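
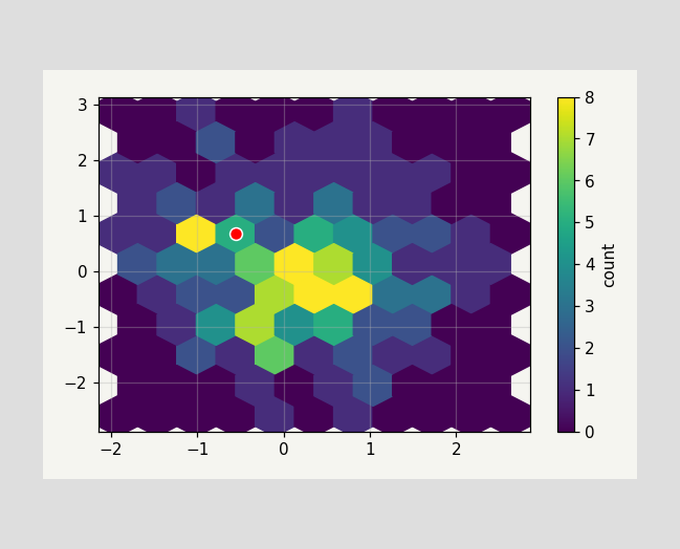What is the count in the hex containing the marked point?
The marked hex reads 5 on the colorbar.

5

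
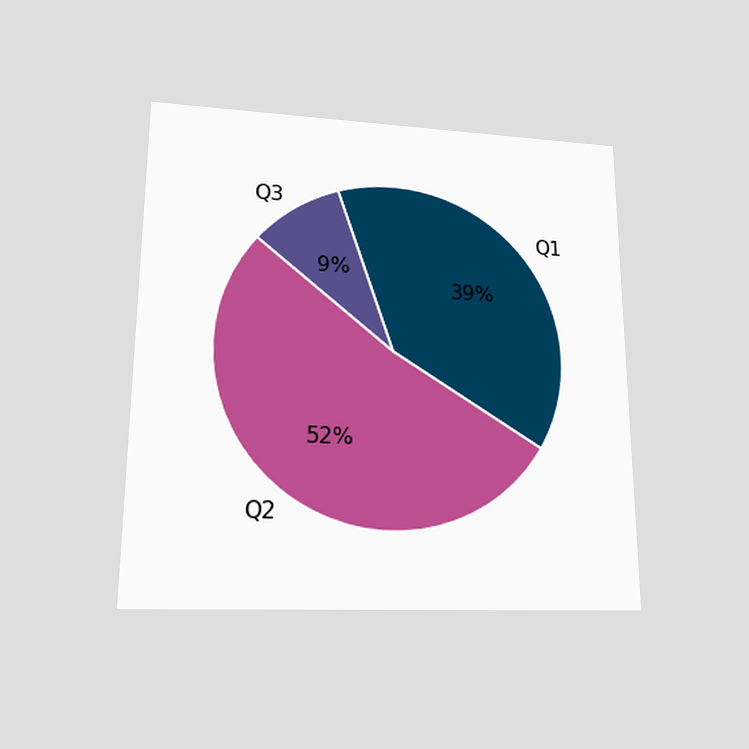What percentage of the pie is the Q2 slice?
52%

The chart is viewed slightly from below. The Q2 slice takes up 52% of the pie.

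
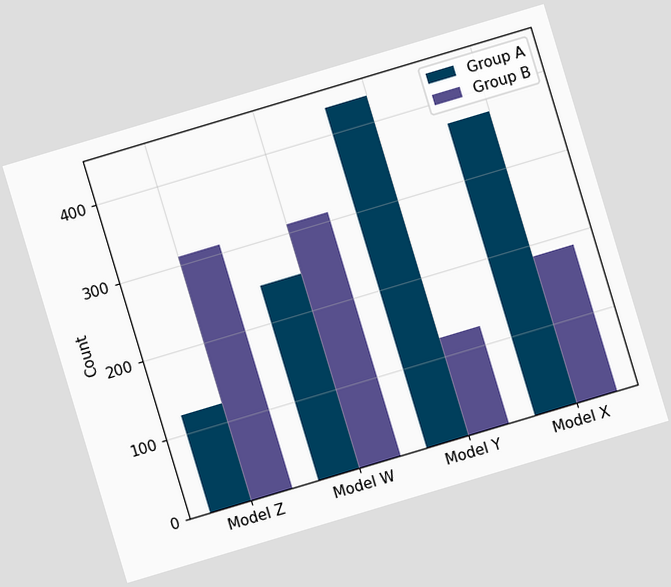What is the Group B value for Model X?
186

The chart is tilted about 17° counter-clockwise. The Group B bar at Model X reaches 186 on the y-axis.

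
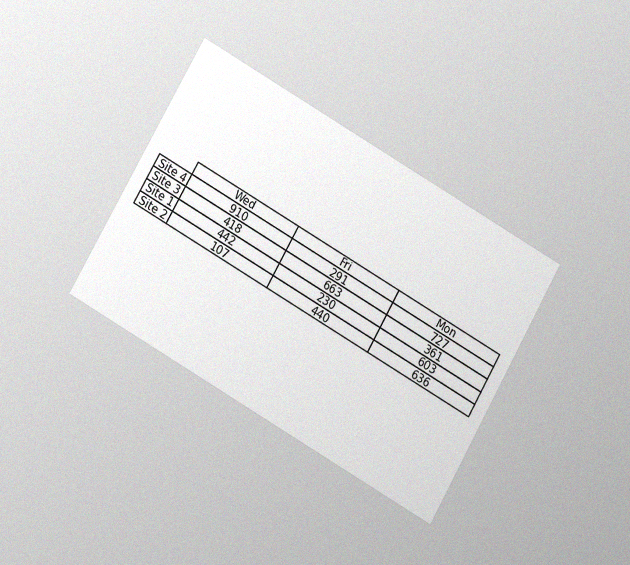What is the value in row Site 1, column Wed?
442

The chart is tilted about 30° clockwise and viewed at a slight angle, with some photo noise. The (Site 1, Wed) cell reads 442.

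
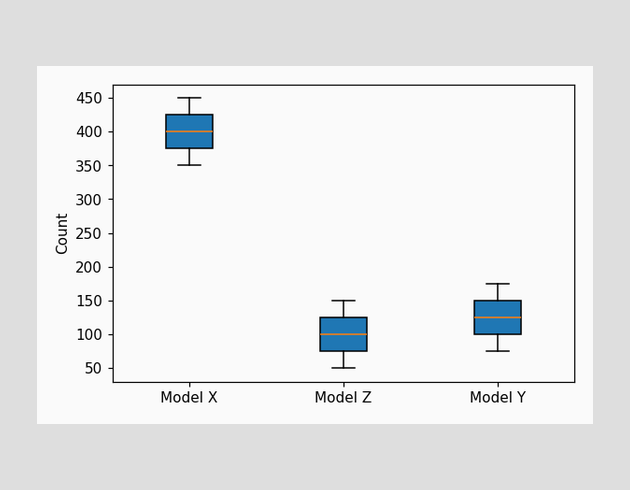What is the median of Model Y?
The median line in the Model Y box sits at 125.

125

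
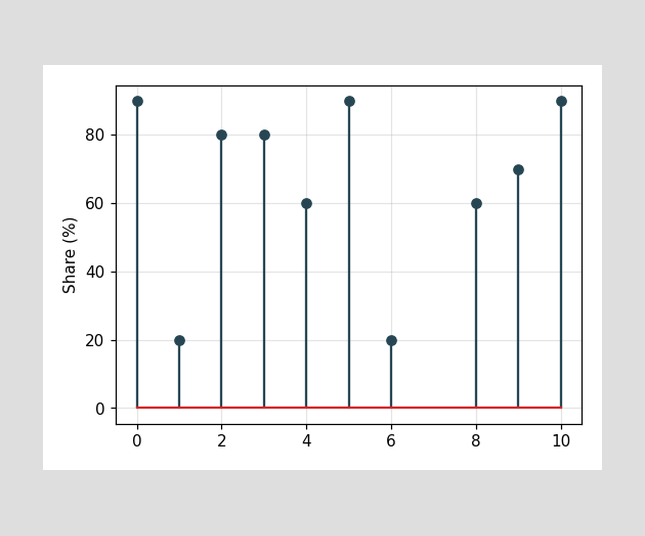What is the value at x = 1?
20%

The stem at x=1 reaches 20%.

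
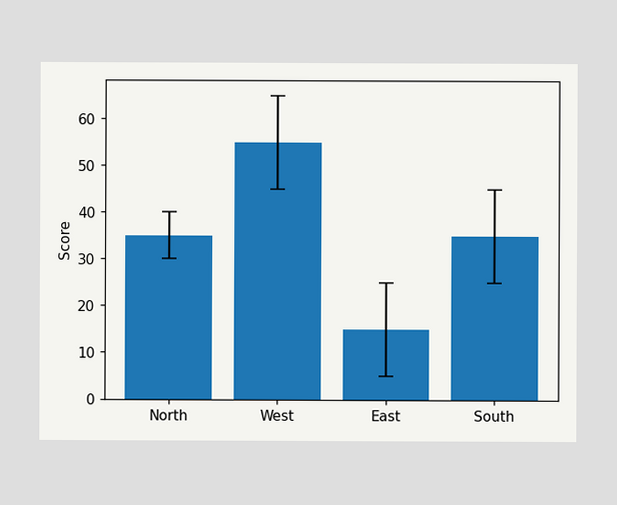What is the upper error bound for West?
The West bar's upper whisker reaches 65.

65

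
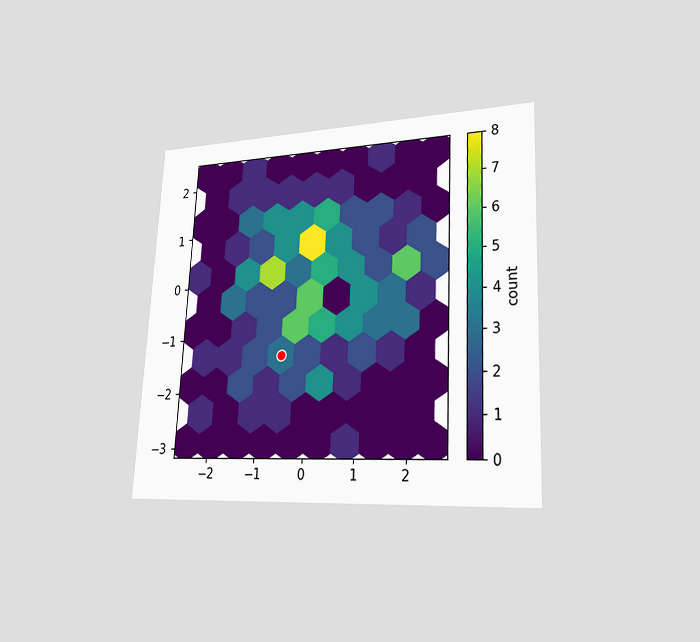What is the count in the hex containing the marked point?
The chart is tilted about 3° clockwise and viewed slightly from the right. The marked hex reads 3 on the colorbar.

3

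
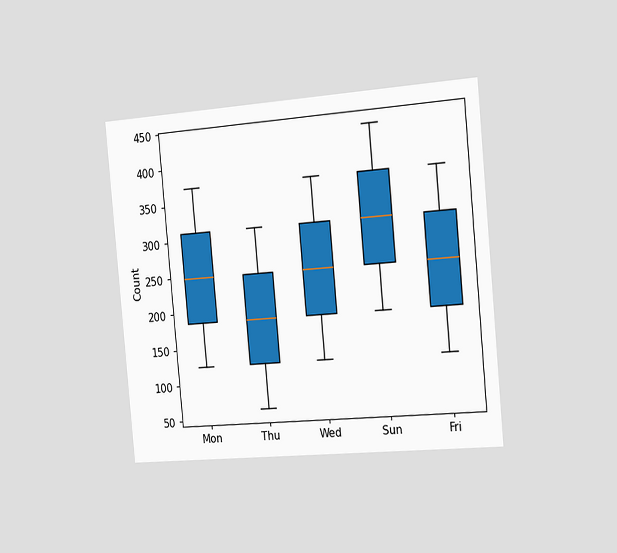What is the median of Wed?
248

The chart is tilted about 5° counter-clockwise and viewed slightly from the right. The median line in the Wed box sits at 248.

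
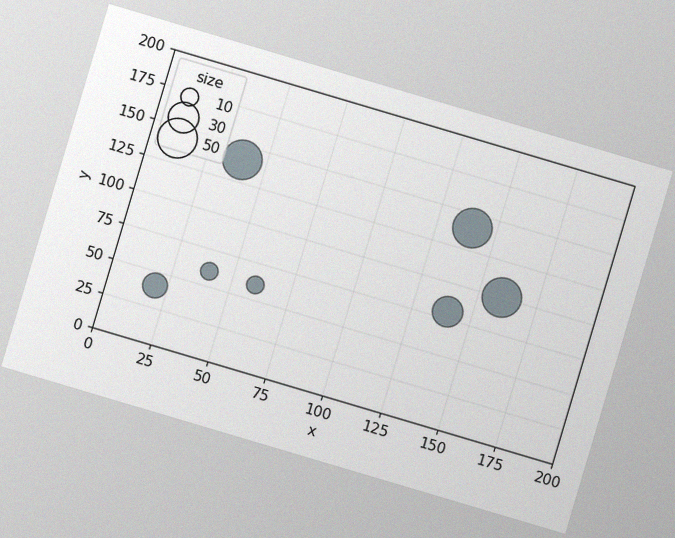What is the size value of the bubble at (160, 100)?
The chart is tilted about 17° clockwise, with some photo noise. Matching the bubble at (160, 100) against the size legend gives 50.

50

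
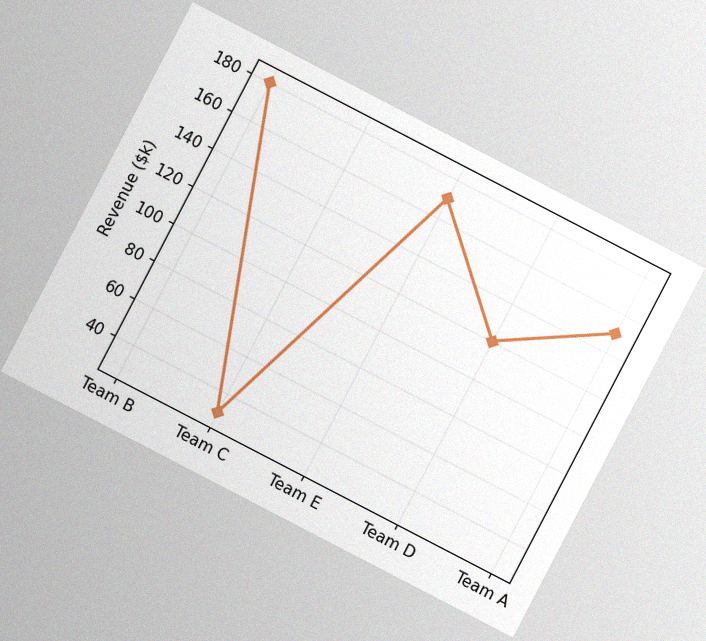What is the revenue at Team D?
$120k

The chart is tilted about 27° clockwise, with some photo noise. At Team D, the line is at $120k.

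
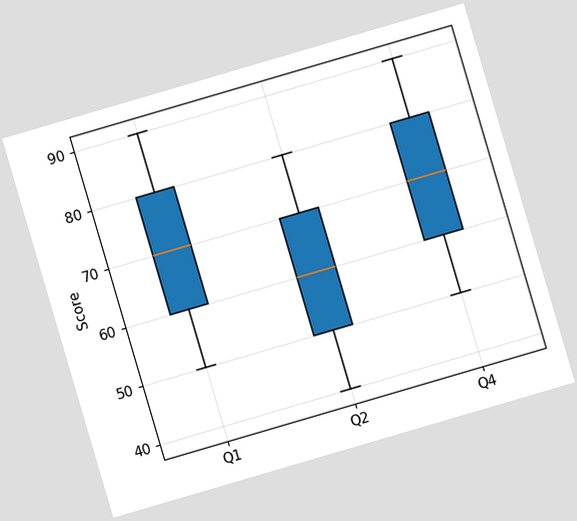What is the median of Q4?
70

The chart is tilted about 16° counter-clockwise. The median line in the Q4 box sits at 70.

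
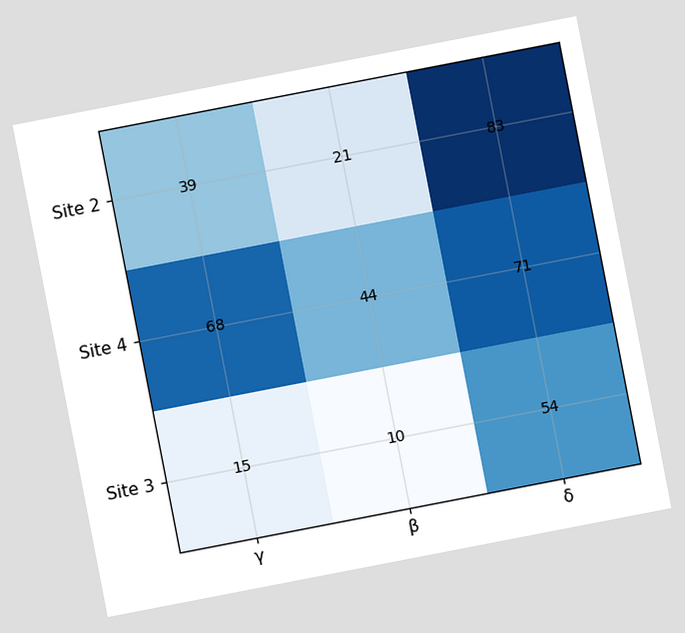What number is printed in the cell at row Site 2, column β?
21

The chart is tilted about 11° counter-clockwise. The (Site 2, β) cell reads 21.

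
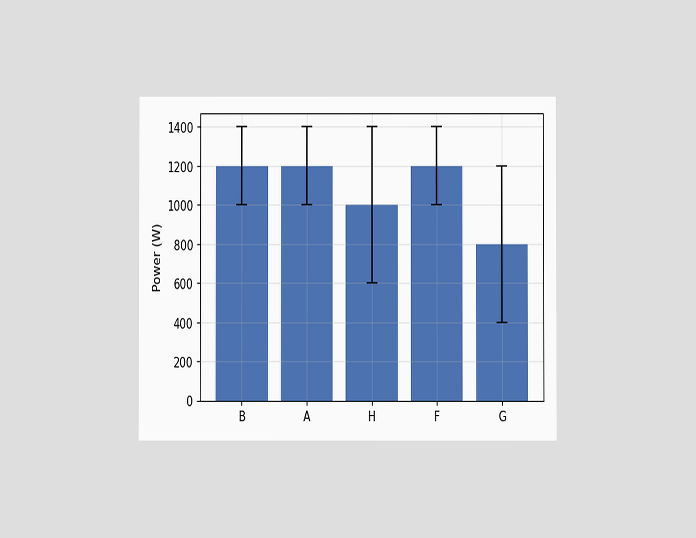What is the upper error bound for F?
1400W

The chart is viewed at a slight angle. The F bar's upper whisker reaches 1400W.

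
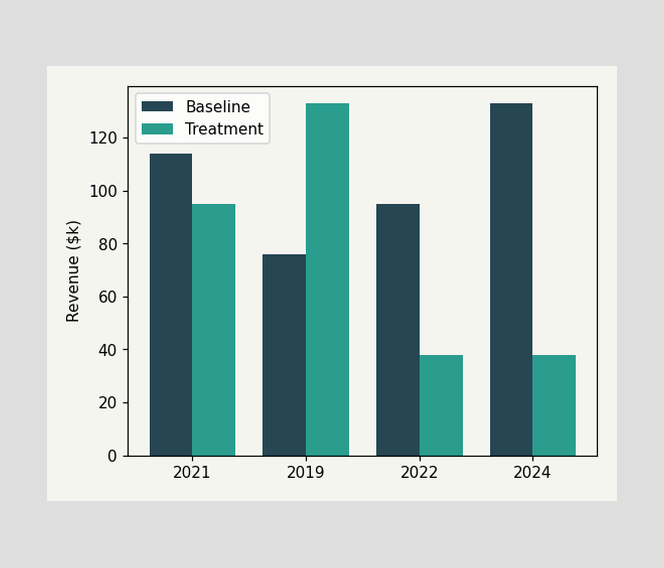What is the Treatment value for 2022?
$38k

The Treatment bar at 2022 reaches $38k on the y-axis.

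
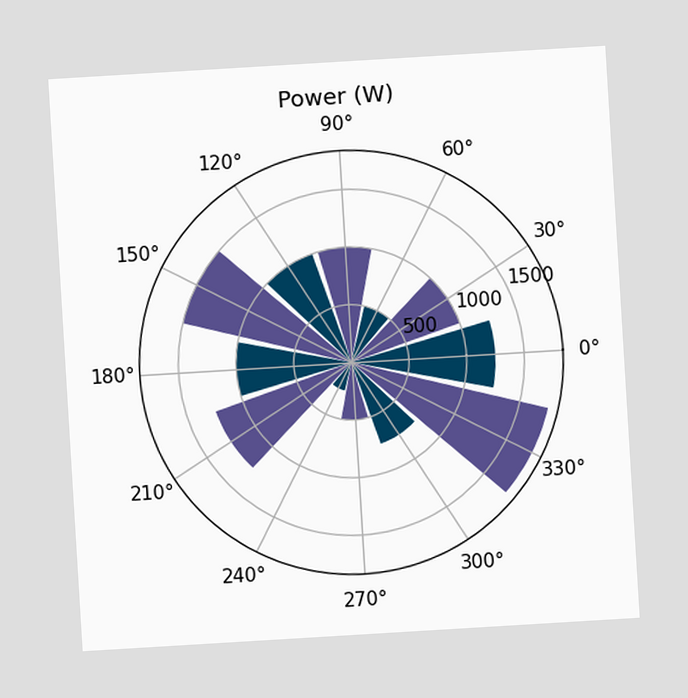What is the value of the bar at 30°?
The chart is tilted about 3° counter-clockwise. The bar at 30° reaches 1000W on the radial axis.

1000W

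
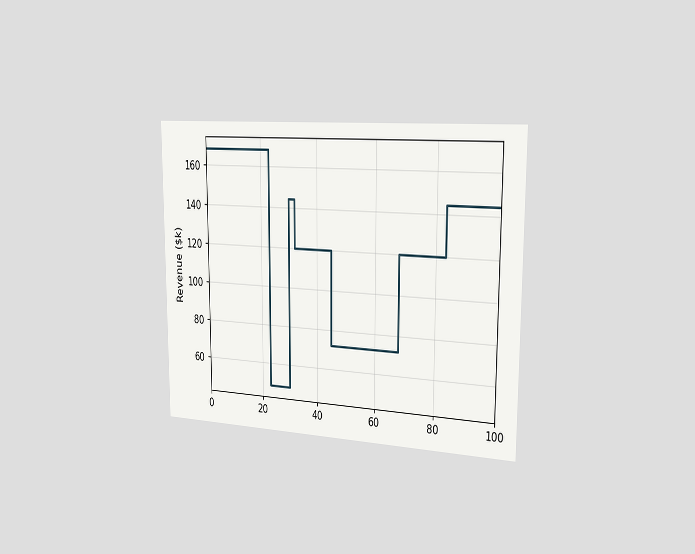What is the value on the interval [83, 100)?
$144k

The chart is viewed slightly from the right. On [83, 100) the step sits at $144k.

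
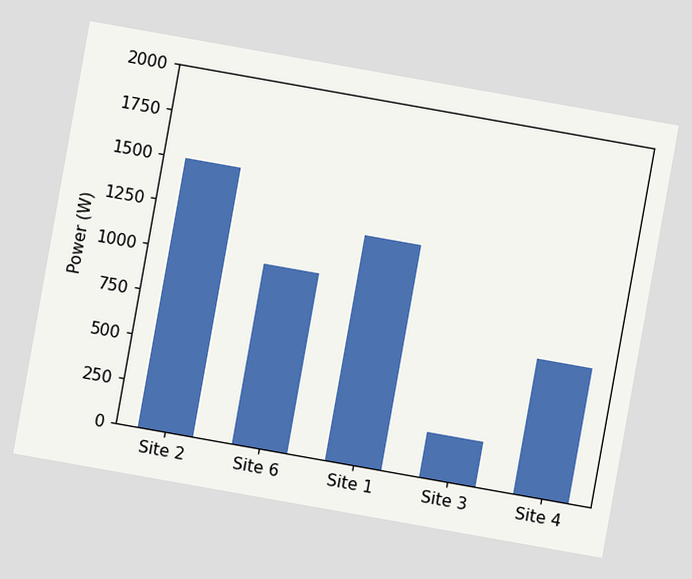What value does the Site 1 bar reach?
The chart is tilted about 10° clockwise. Reading along the chart's y-axis, the Site 1 bar reaches 1250W.

1250W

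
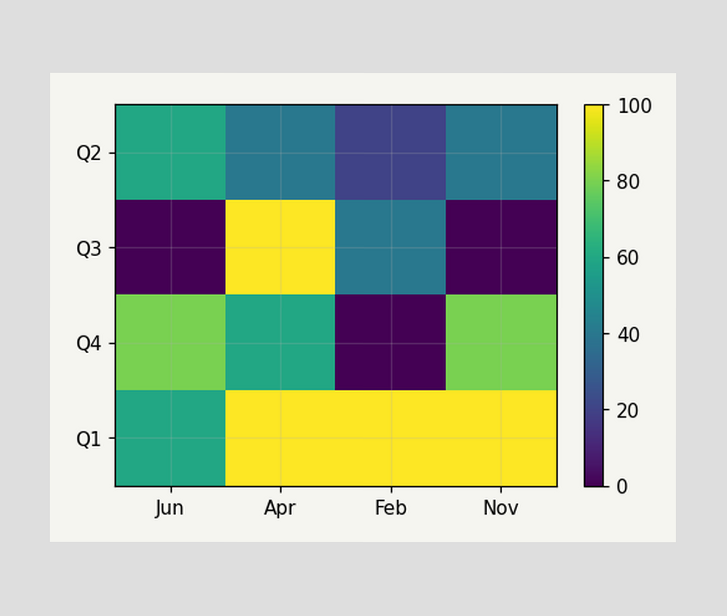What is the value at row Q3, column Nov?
0

Matching cell (Q3, Nov) against the colorbar gives 0.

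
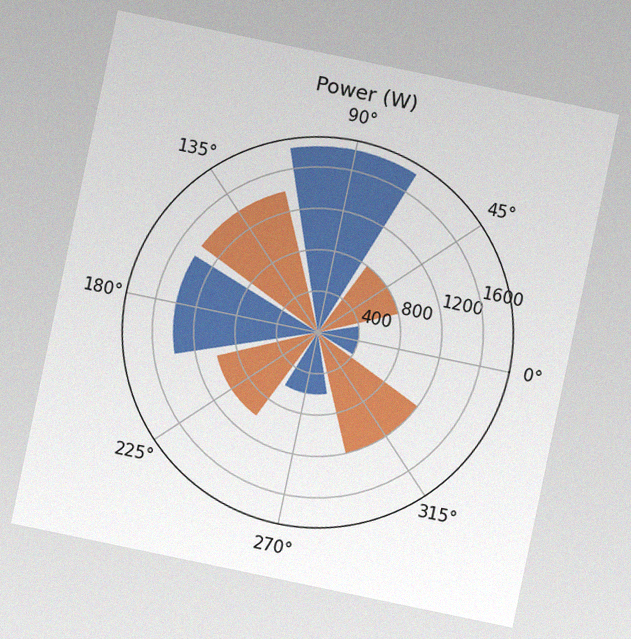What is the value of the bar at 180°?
1400W

The chart is tilted about 12° clockwise, with some photo noise. The bar at 180° reaches 1400W on the radial axis.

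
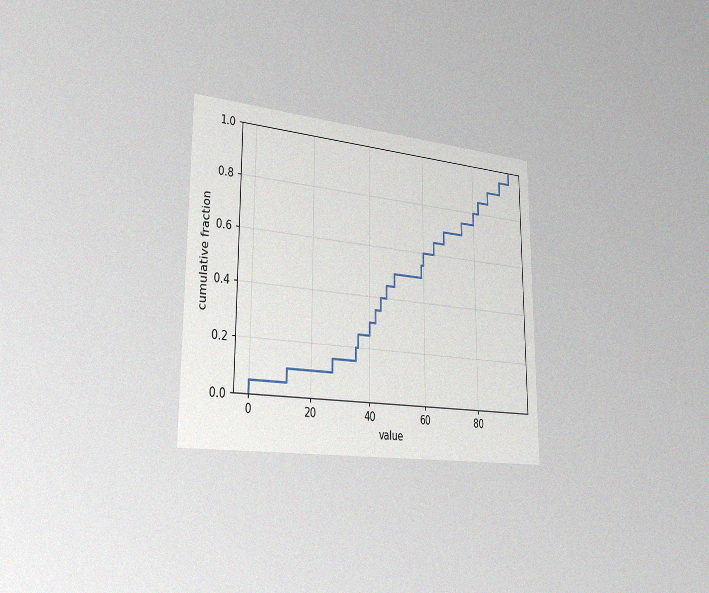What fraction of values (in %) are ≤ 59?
55%

The chart is viewed slightly from the left, with some photo noise. At x=59 the ECDF step is at 55%.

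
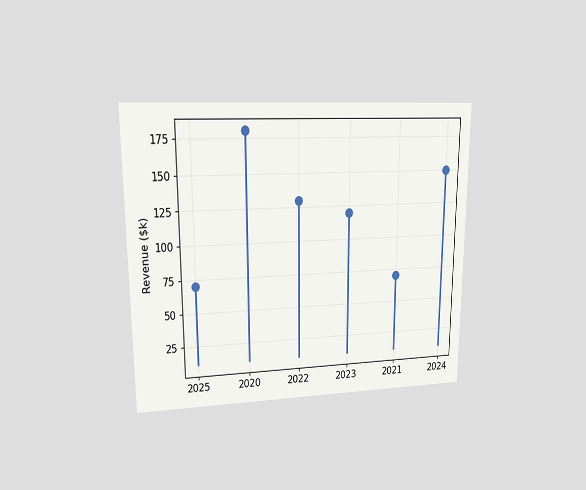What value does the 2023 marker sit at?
$120k

The chart is viewed at a slight angle. The 2023 marker sits at $120k.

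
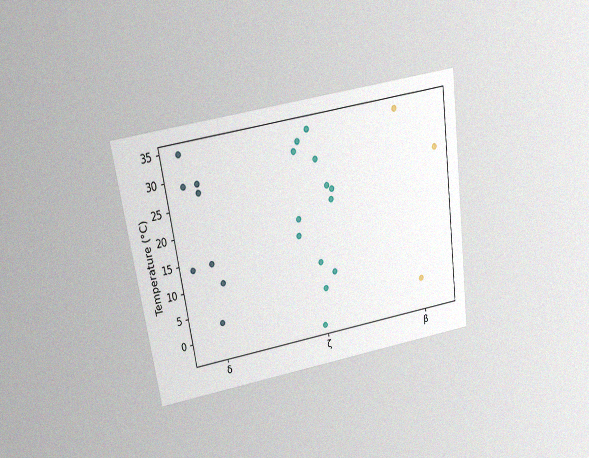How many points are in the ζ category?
The chart is tilted about 9° counter-clockwise and viewed slightly from above, with some photo noise. Counting the markers in the ζ column gives 13.

13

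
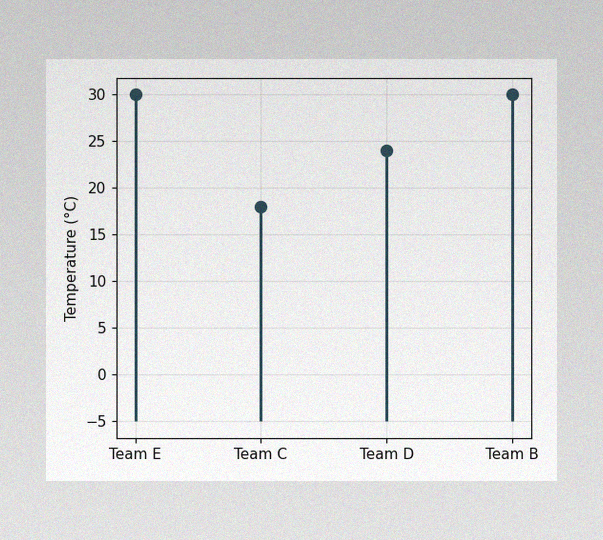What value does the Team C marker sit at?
The image has some photo noise and uneven lighting. The Team C marker sits at 18°C.

18°C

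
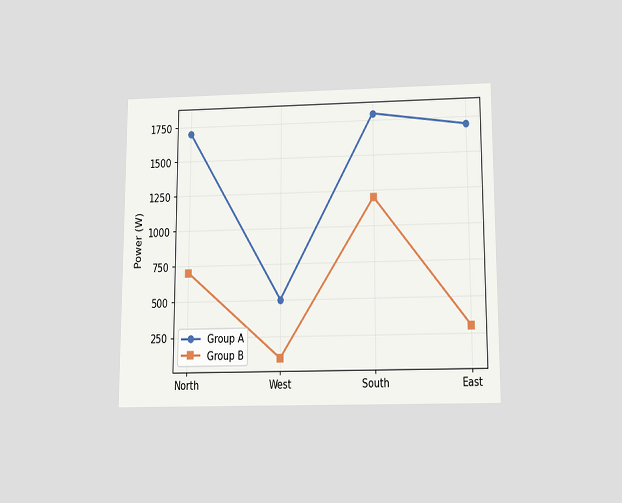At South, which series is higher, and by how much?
Group A, by 600W

The chart is viewed slightly from below. At South, Group A sits above the other line by 600W.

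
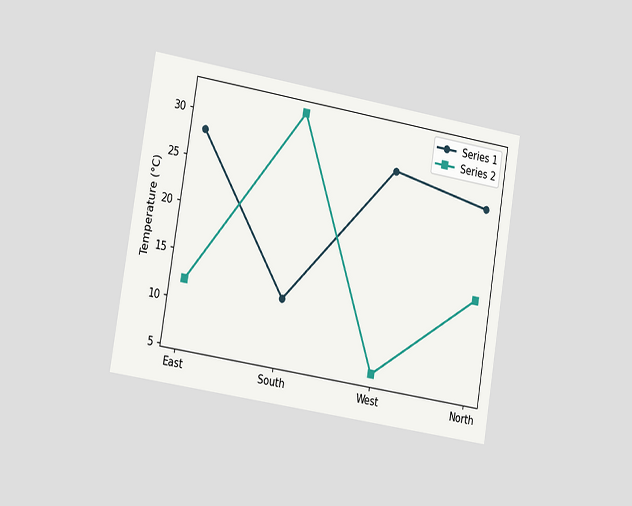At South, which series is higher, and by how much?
The chart is tilted about 9° clockwise and viewed slightly from the left. At South, Series 2 sits above the other line by 20°C.

Series 2, by 20°C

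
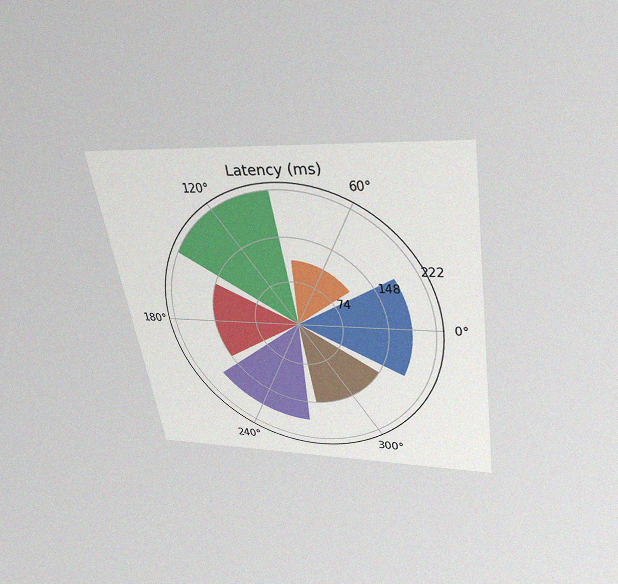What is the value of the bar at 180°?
The chart is tilted about 10° counter-clockwise and viewed slightly from above, with some photo noise. The bar at 180° reaches 148ms on the radial axis.

148ms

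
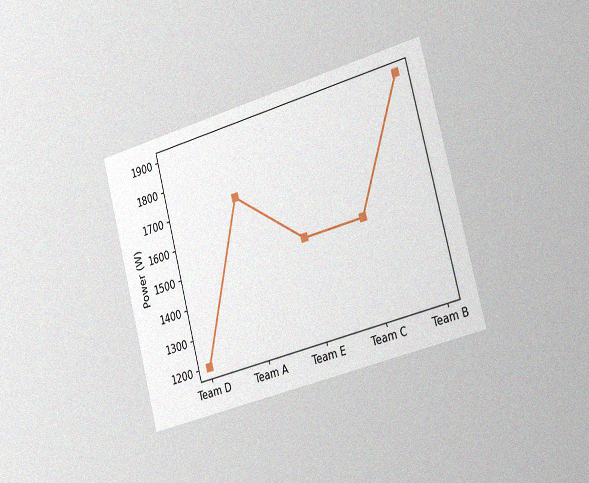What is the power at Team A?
The chart is tilted about 15° counter-clockwise and viewed slightly from the right, with some photo noise. At Team A, the line is at 1700W.

1700W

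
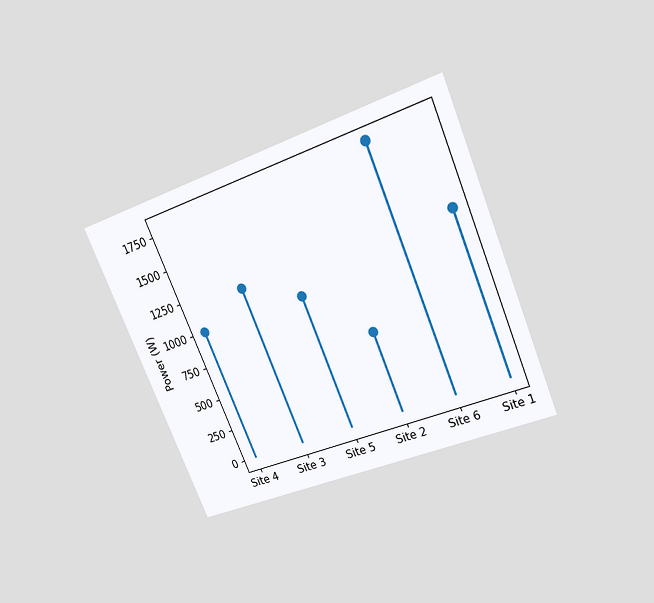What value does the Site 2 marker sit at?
The chart is tilted about 23° counter-clockwise and viewed slightly from above. The Site 2 marker sits at 600W.

600W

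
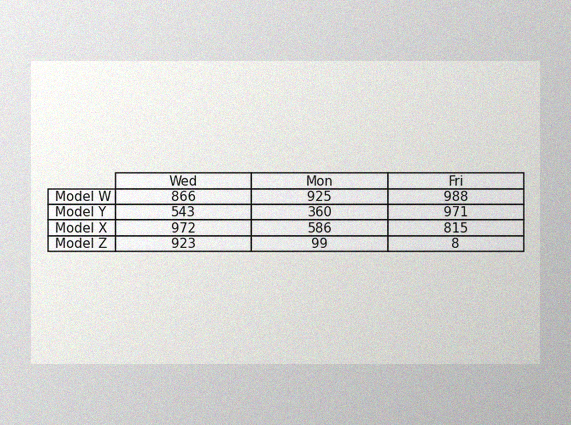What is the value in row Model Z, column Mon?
The image has some photo noise and uneven lighting. The (Model Z, Mon) cell reads 99.

99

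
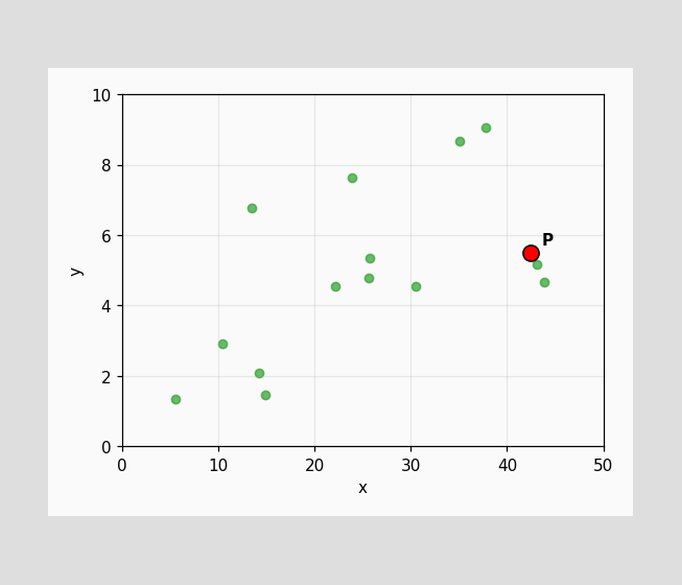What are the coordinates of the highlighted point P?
(42.5, 5.5)

Following the gridlines from P to each axis, P sits at (42.5, 5.5).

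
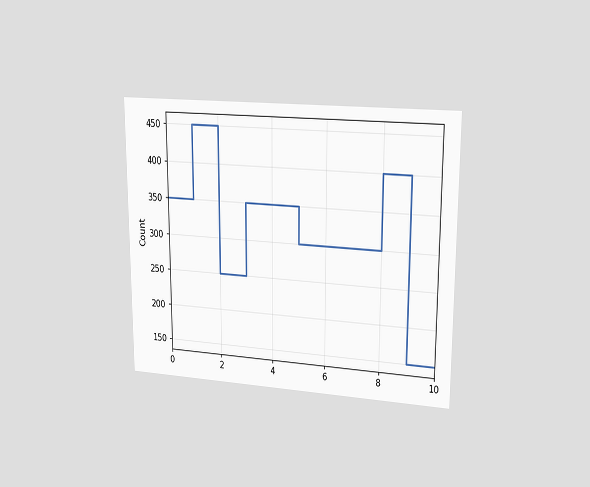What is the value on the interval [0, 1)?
350

The chart is viewed at a slight angle. On [0, 1) the step sits at 350.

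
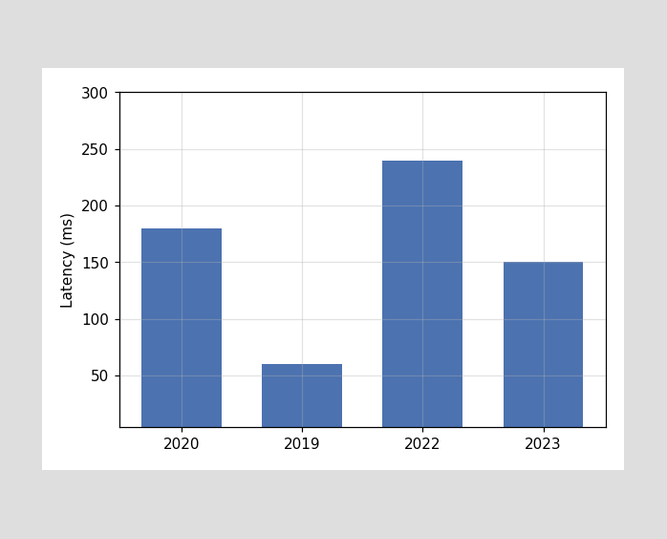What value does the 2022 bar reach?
240ms

Reading along the chart's y-axis, the 2022 bar reaches 240ms.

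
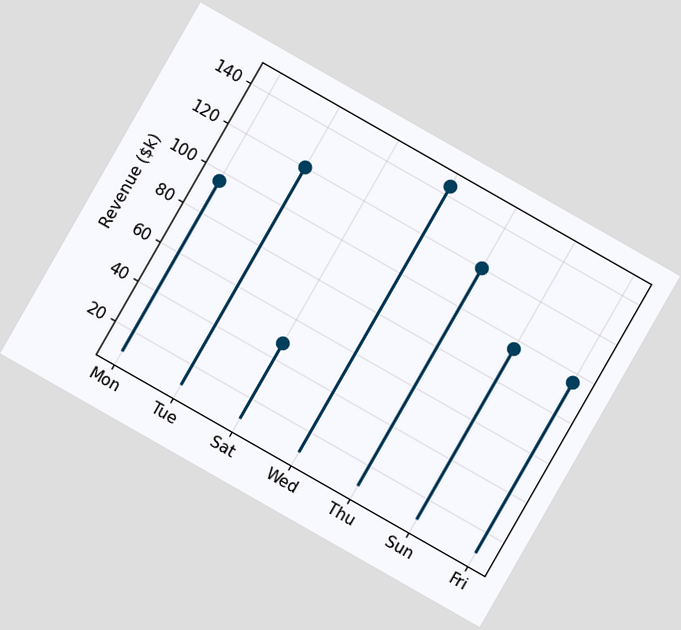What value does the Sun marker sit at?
$96k

The chart is tilted about 30° clockwise. The Sun marker sits at $96k.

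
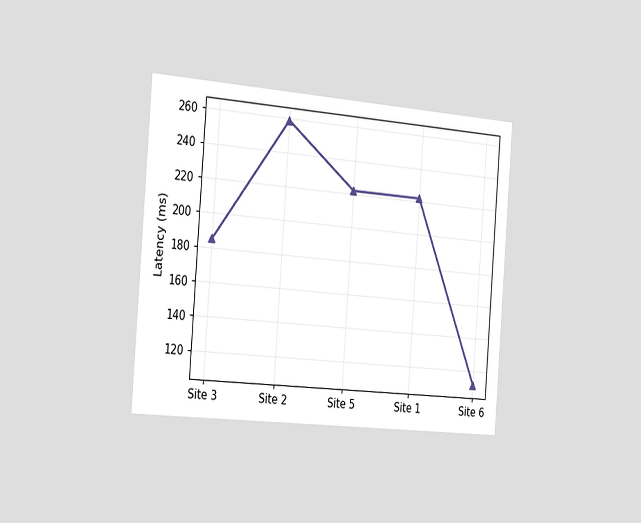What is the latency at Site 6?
The chart is tilted about 4° clockwise and viewed slightly from the left. At Site 6, the line is at 111ms.

111ms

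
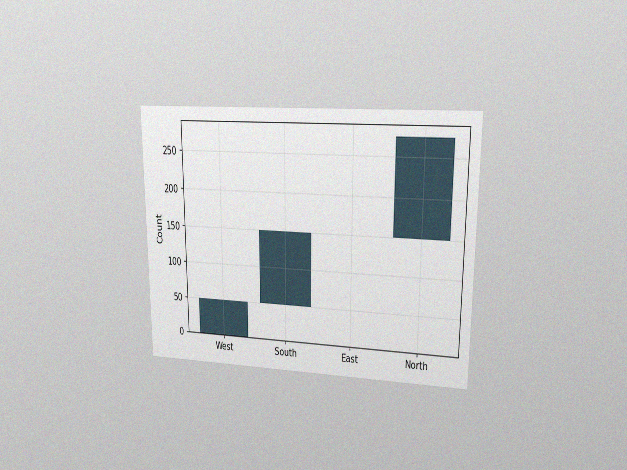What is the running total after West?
The chart is viewed at a slight angle, with some photo noise. After West the running total reaches 50.

50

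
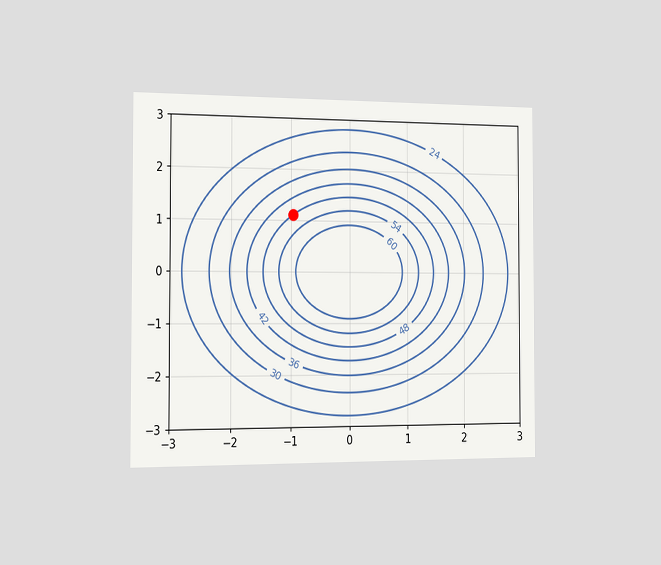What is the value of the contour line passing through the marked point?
The chart is viewed slightly from the left. The marked point sits on the contour labelled 48.

48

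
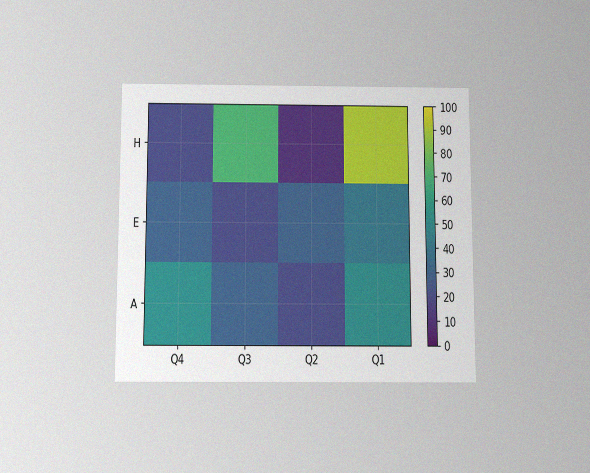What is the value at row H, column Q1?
90

The chart is viewed slightly from below, with some photo noise. Matching cell (H, Q1) against the colorbar gives 90.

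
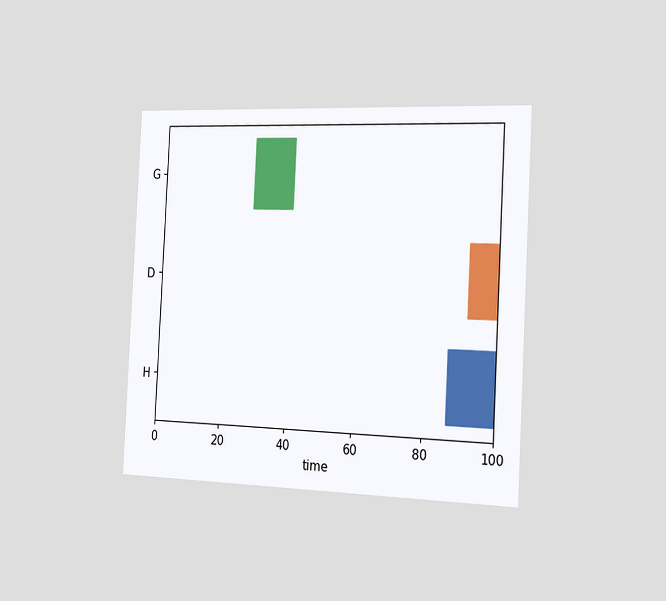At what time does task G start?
28

The chart is tilted about 3° clockwise and viewed slightly from the right. The G bar begins at t=28.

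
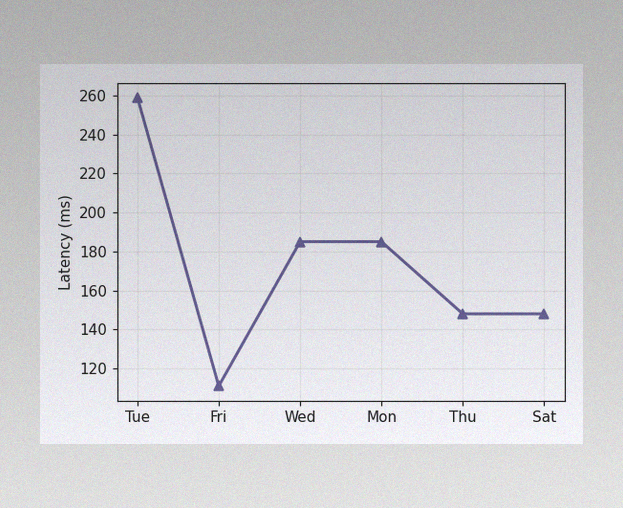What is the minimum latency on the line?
The image has some photo noise and uneven lighting. The lowest point is at Fri, and reading across to the y-axis gives 111ms.

111ms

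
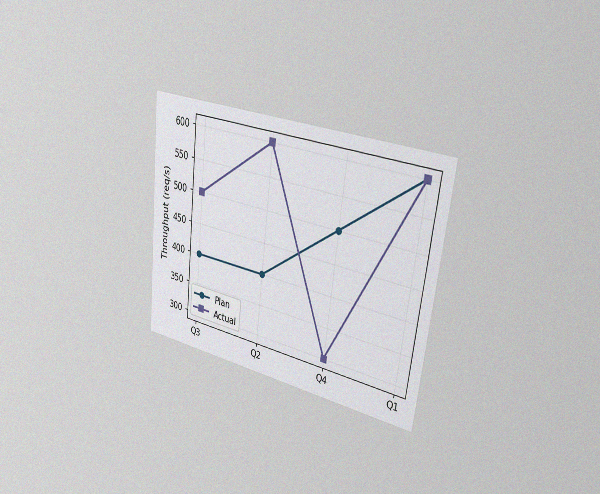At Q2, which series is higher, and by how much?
Actual, by 200req/s

The chart is tilted about 7° clockwise and viewed slightly from the right, with some photo noise. At Q2, Actual sits above the other line by 200req/s.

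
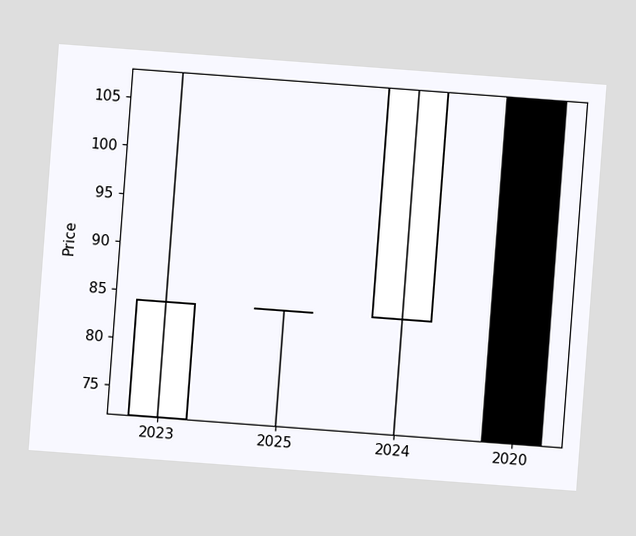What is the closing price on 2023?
The chart is tilted about 4° clockwise. The 2023 candle closes at 84.

84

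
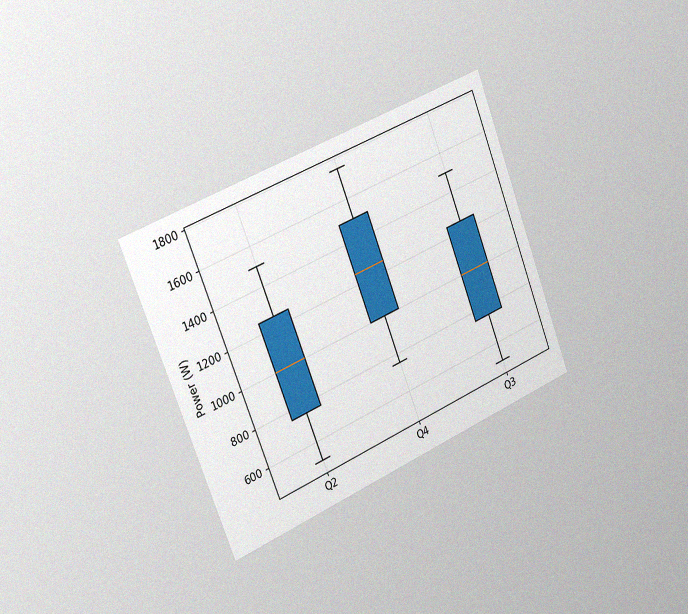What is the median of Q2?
The chart is tilted about 21° counter-clockwise and viewed slightly from the left, with some photo noise. The median line in the Q2 box sits at 1000W.

1000W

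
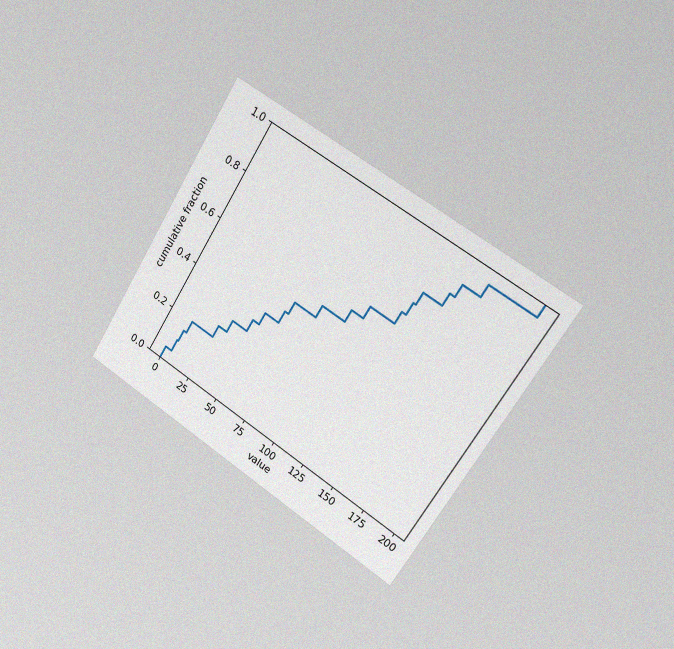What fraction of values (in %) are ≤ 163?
95%

The chart is tilted about 32° clockwise and viewed slightly from the right, with some photo noise. At x=163 the ECDF step is at 95%.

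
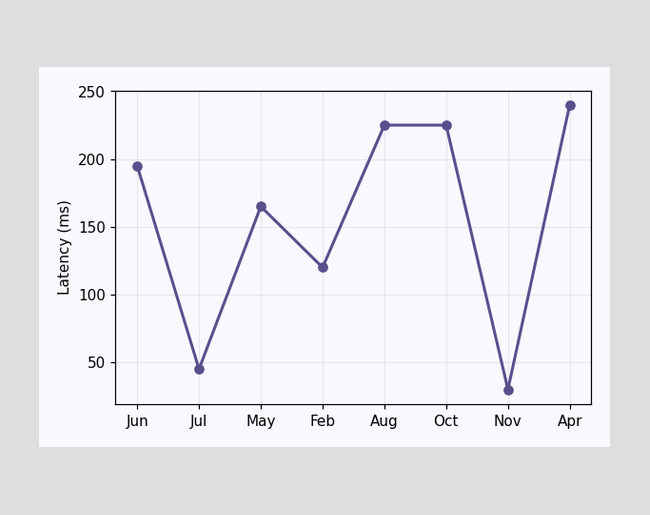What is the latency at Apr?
240ms

At Apr, the line is at 240ms.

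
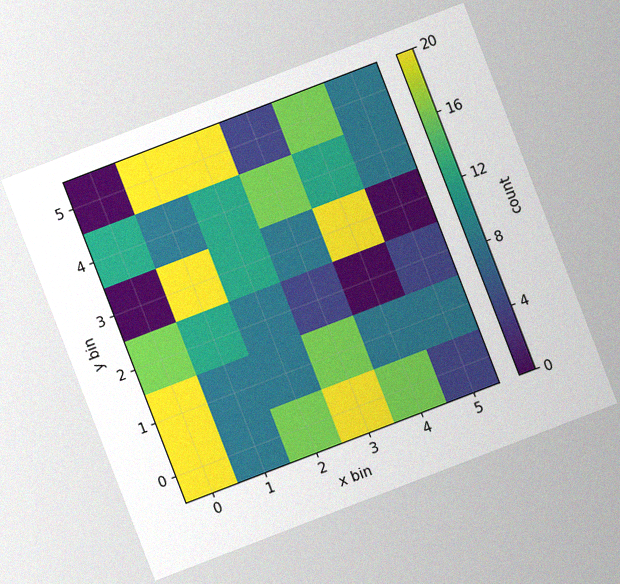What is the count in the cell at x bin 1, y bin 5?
20

The chart is tilted about 21° counter-clockwise, with some photo noise. Matching the cell (1, 5) against the colorbar gives 20.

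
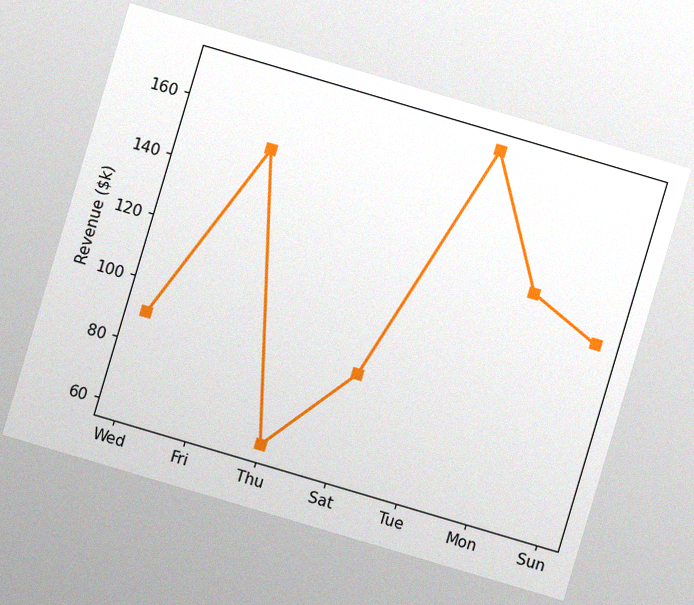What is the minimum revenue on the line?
The chart is tilted about 16° clockwise, with some photo noise. The lowest point is at Thu, and reading across to the y-axis gives $60k.

$60k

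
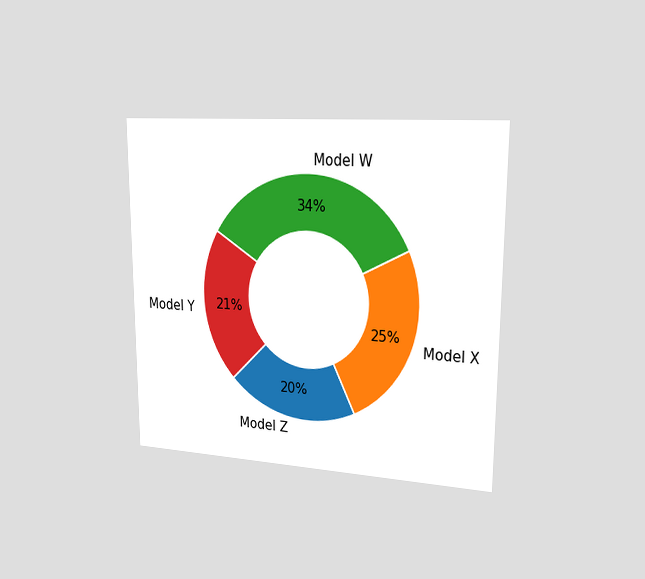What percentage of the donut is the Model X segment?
The chart is viewed slightly from the right. The Model X segment takes up 25% of the ring.

25%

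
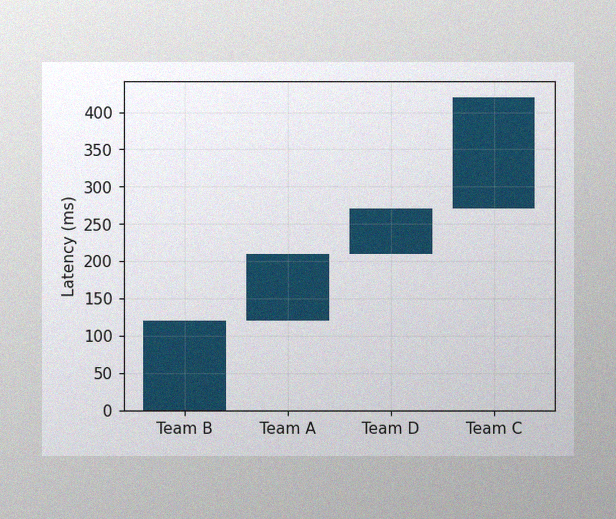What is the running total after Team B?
120ms

The image has some photo noise and uneven lighting. After Team B the running total reaches 120ms.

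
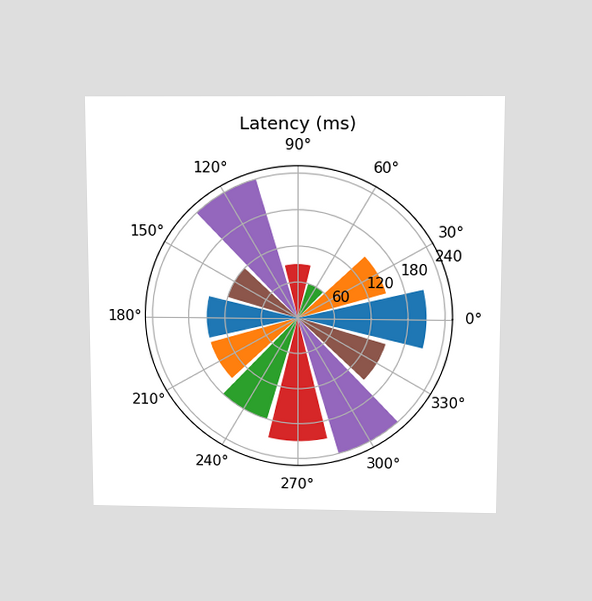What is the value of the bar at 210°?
150ms

The chart is viewed slightly from above. The bar at 210° reaches 150ms on the radial axis.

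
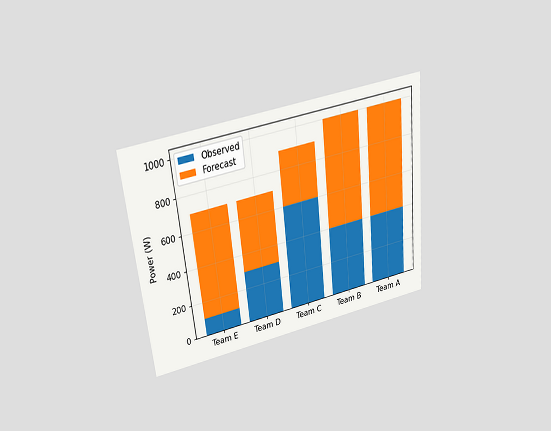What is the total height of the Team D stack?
700W

The chart is tilted about 6° counter-clockwise and viewed slightly from above. The Team D stack's top reaches 700W on the y-axis.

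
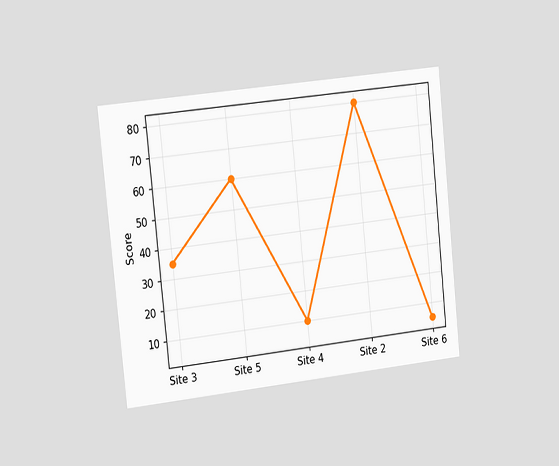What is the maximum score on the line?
80

The chart is tilted about 6° counter-clockwise and viewed slightly from the left. The highest point is at Site 2, and reading across to the y-axis gives 80.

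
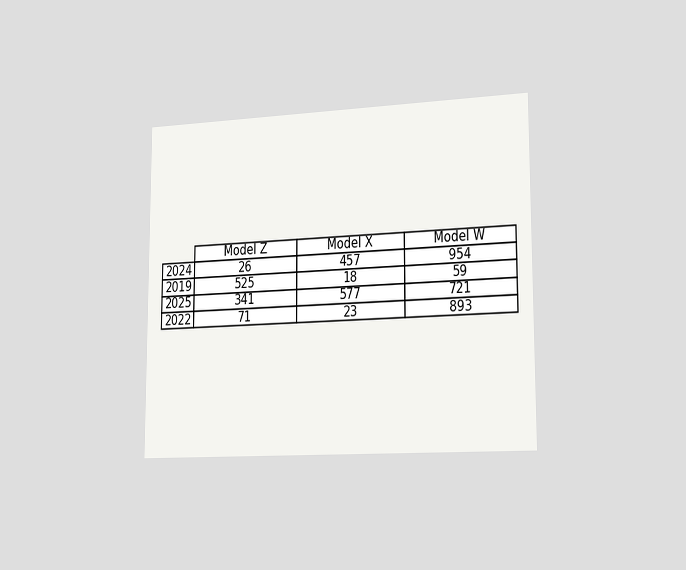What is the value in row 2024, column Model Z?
The chart is viewed slightly from the right. The (2024, Model Z) cell reads 26.

26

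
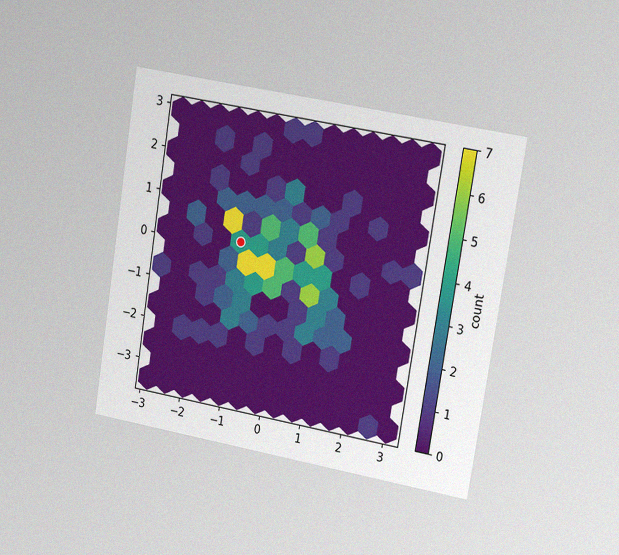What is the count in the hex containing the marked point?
The chart is tilted about 9° clockwise and viewed slightly from the right, with some photo noise. The marked hex reads 4 on the colorbar.

4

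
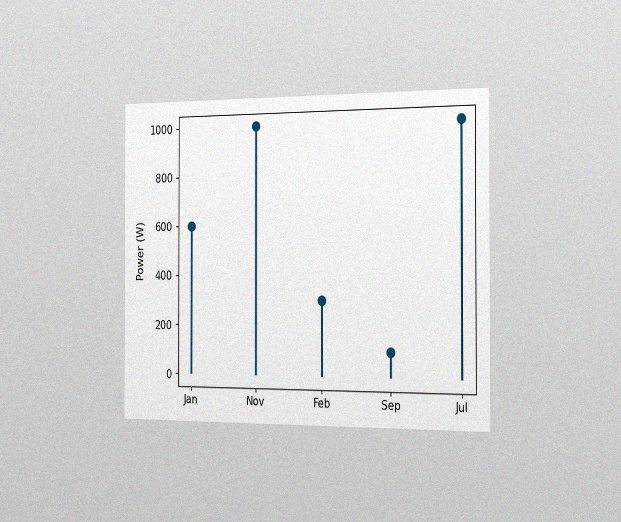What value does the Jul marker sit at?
1000W

The chart is viewed slightly from the right, with some photo noise. The Jul marker sits at 1000W.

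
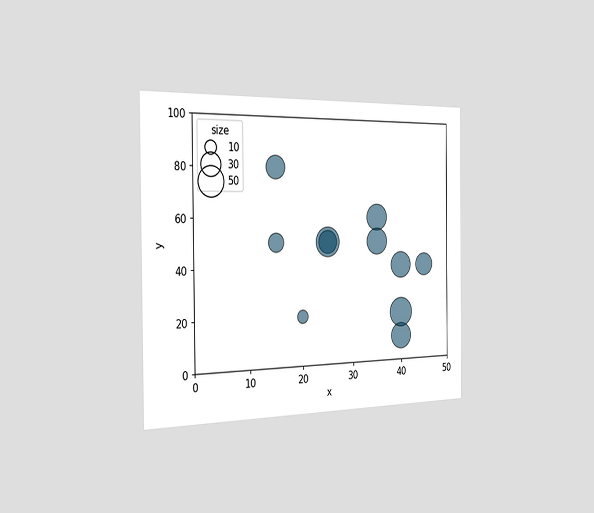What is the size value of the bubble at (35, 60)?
The chart is viewed slightly from the left. Matching the bubble at (35, 60) against the size legend gives 40.

40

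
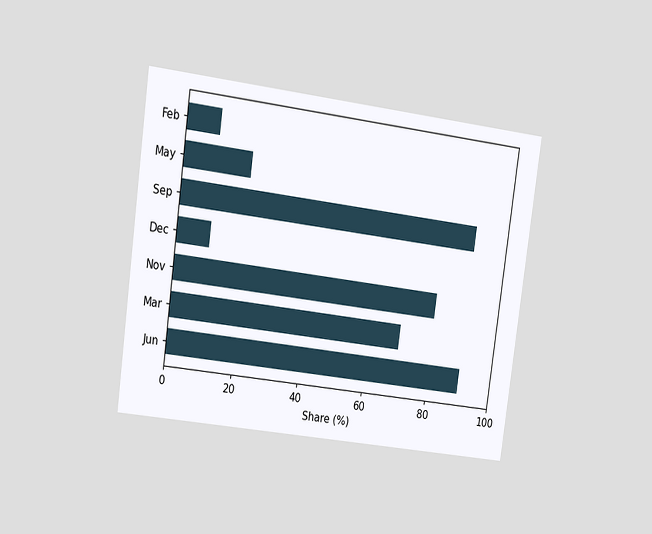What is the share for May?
20%

The chart is tilted about 8° clockwise and viewed at a slight angle. Reading along the chart's x-axis, the May bar reaches 20%.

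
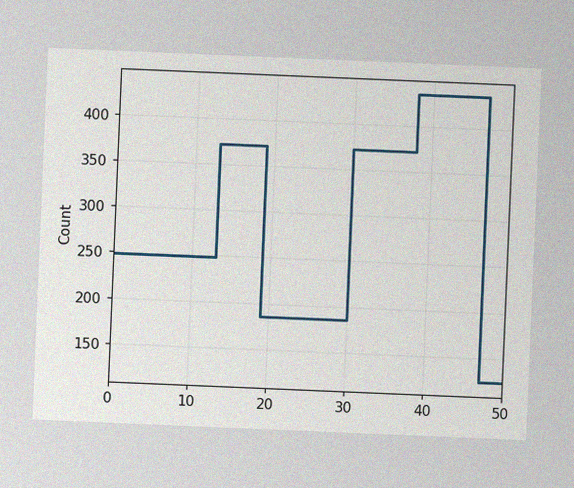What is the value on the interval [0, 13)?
248

The chart is tilted about 2° clockwise, with some photo noise. On [0, 13) the step sits at 248.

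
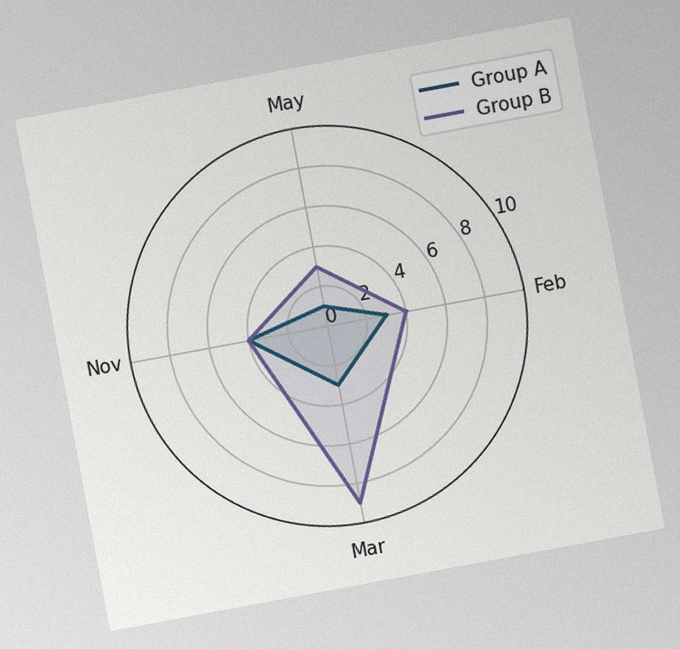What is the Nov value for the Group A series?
The chart is tilted about 11° counter-clockwise, with some photo noise. On the Nov axis, Group A reaches 4.

4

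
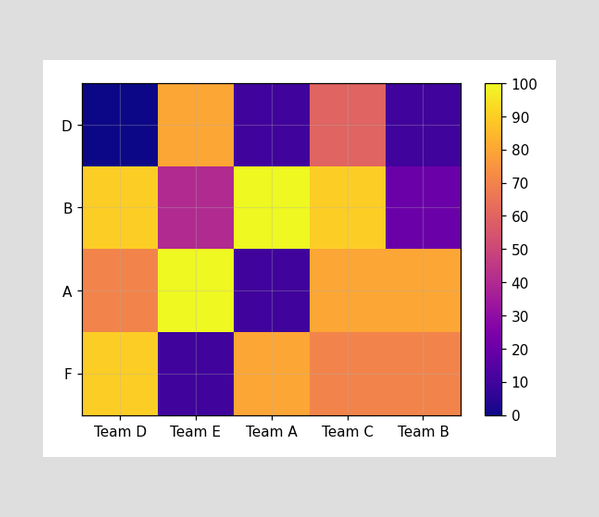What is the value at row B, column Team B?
20

Matching cell (B, Team B) against the colorbar gives 20.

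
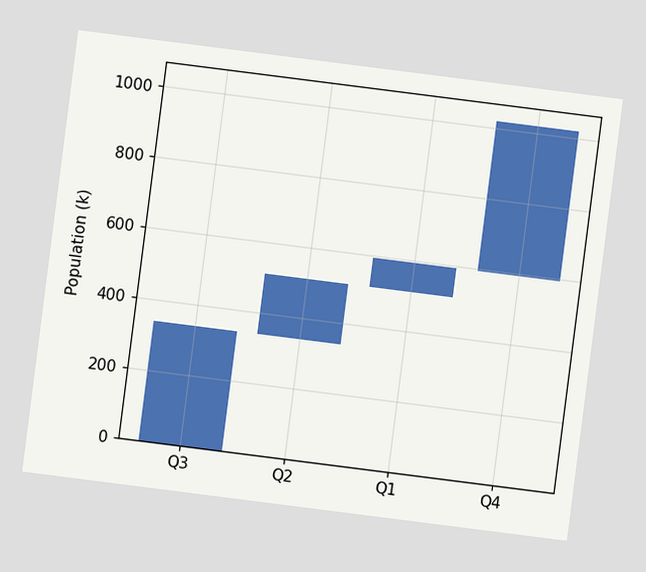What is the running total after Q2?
The chart is tilted about 7° clockwise. After Q2 the running total reaches 510k.

510k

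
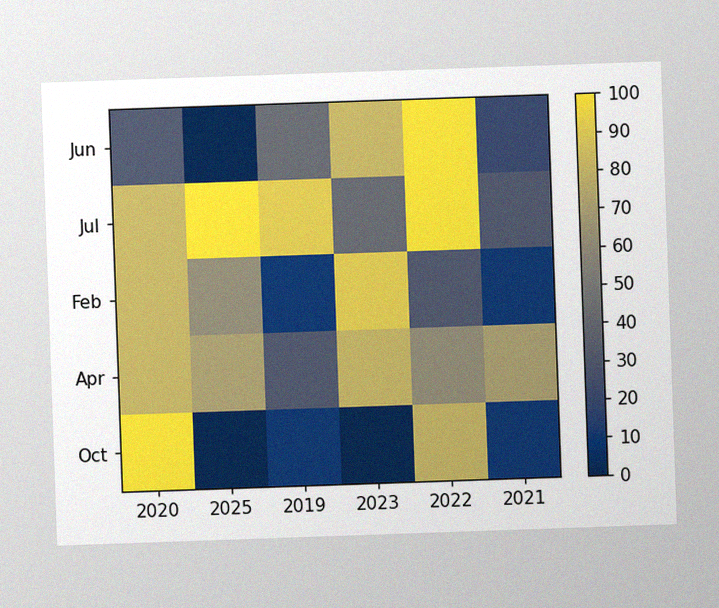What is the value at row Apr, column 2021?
70

The image has some photo noise and uneven lighting. Matching cell (Apr, 2021) against the colorbar gives 70.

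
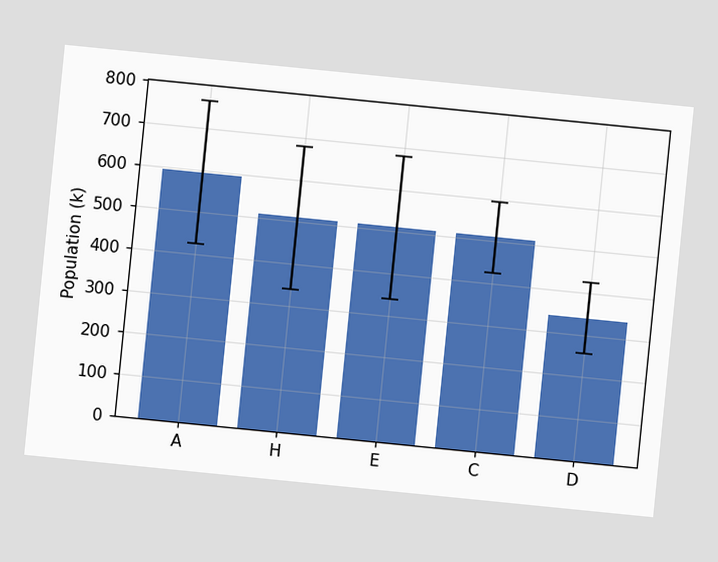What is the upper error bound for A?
765k

The chart is tilted about 6° clockwise. The A bar's upper whisker reaches 765k.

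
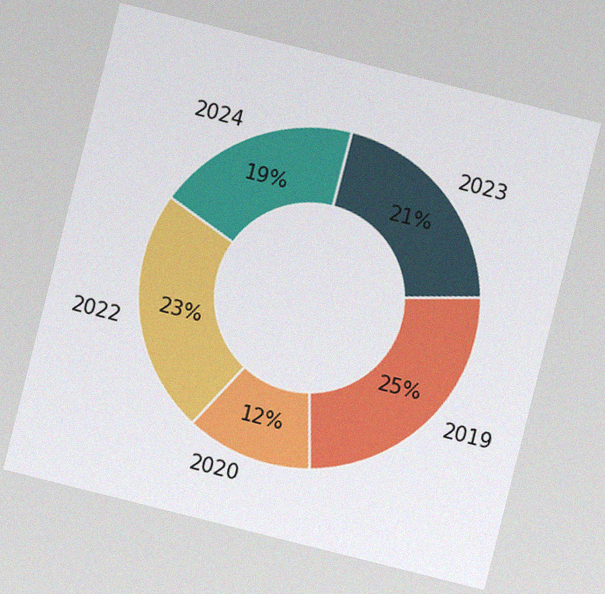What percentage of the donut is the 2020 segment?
12%

The chart is tilted about 14° clockwise, with some photo noise. The 2020 segment takes up 12% of the ring.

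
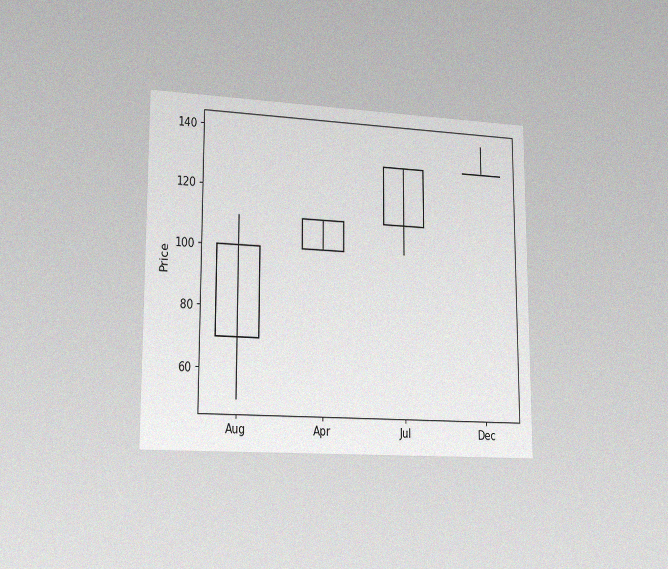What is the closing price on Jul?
130

The chart is viewed slightly from the left, with some photo noise. The Jul candle closes at 130.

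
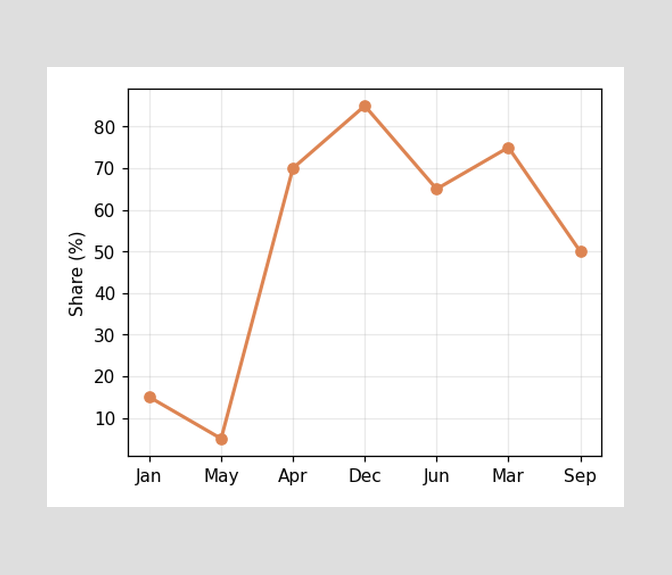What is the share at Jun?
At Jun, the line is at 65%.

65%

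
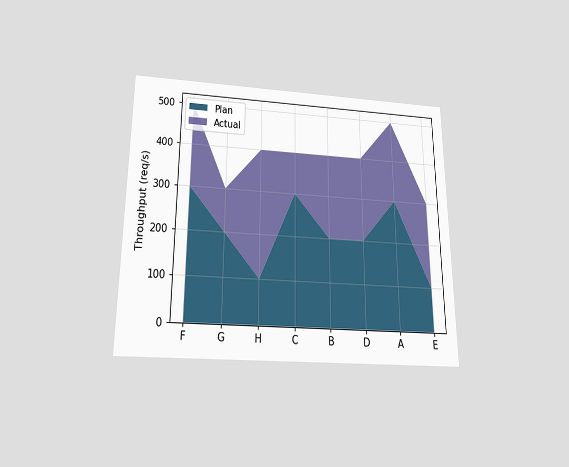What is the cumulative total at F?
500req/s

The chart is viewed slightly from below. The stacked total at F reaches 500req/s.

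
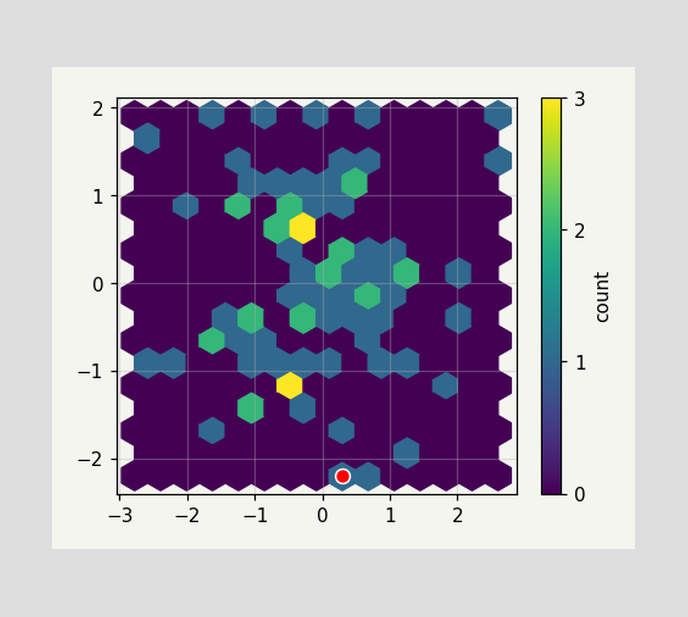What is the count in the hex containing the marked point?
1

The marked hex reads 1 on the colorbar.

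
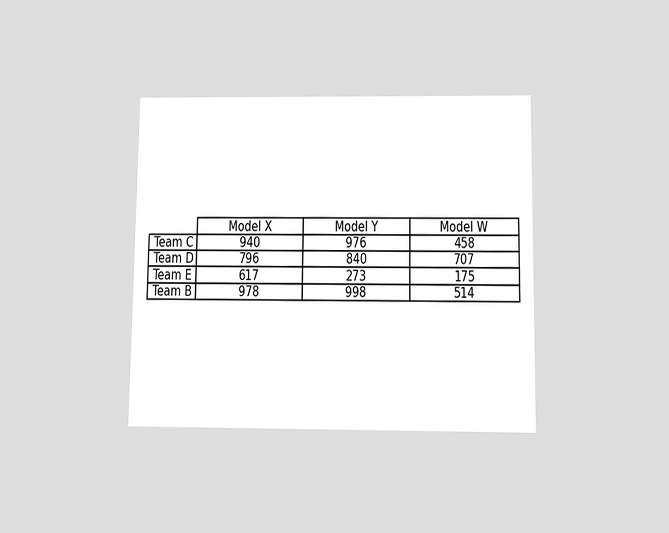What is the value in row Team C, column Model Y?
976

The chart is viewed slightly from below. The (Team C, Model Y) cell reads 976.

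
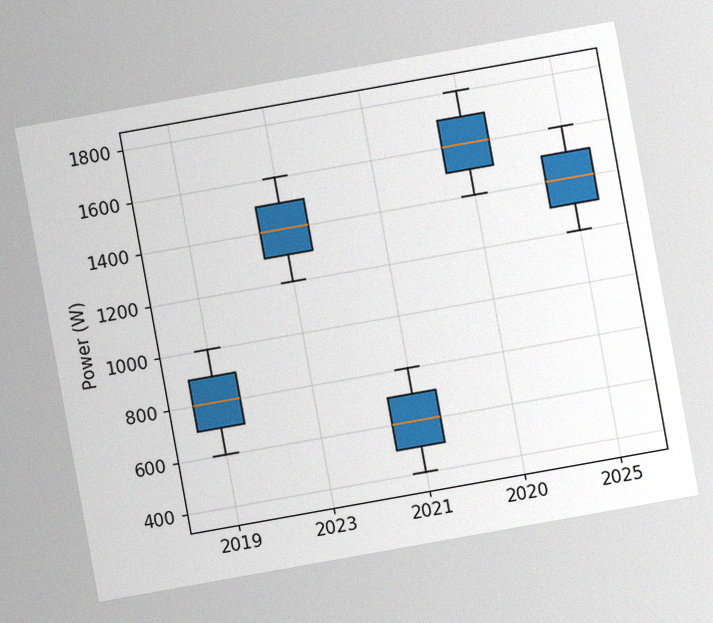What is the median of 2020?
The chart is tilted about 10° counter-clockwise, with some photo noise. The median line in the 2020 box sits at 1600W.

1600W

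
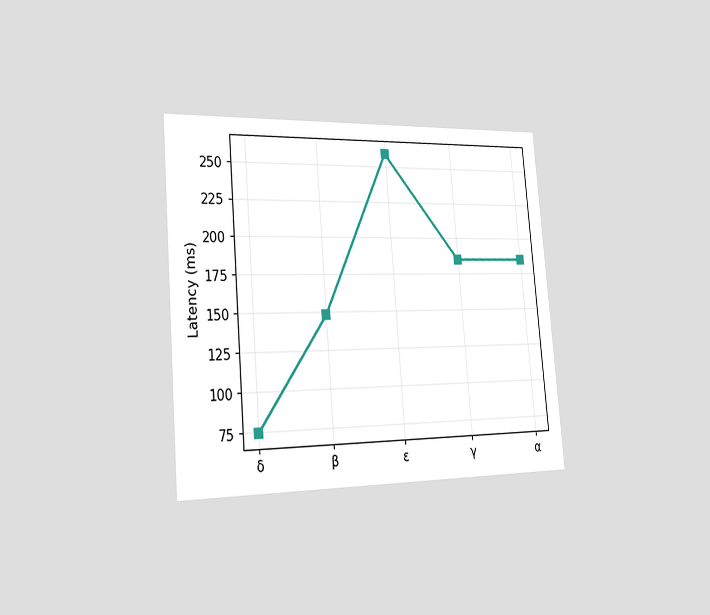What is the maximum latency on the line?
259ms

The chart is tilted about 5° counter-clockwise and viewed slightly from the left. The highest point is at ε, and reading across to the y-axis gives 259ms.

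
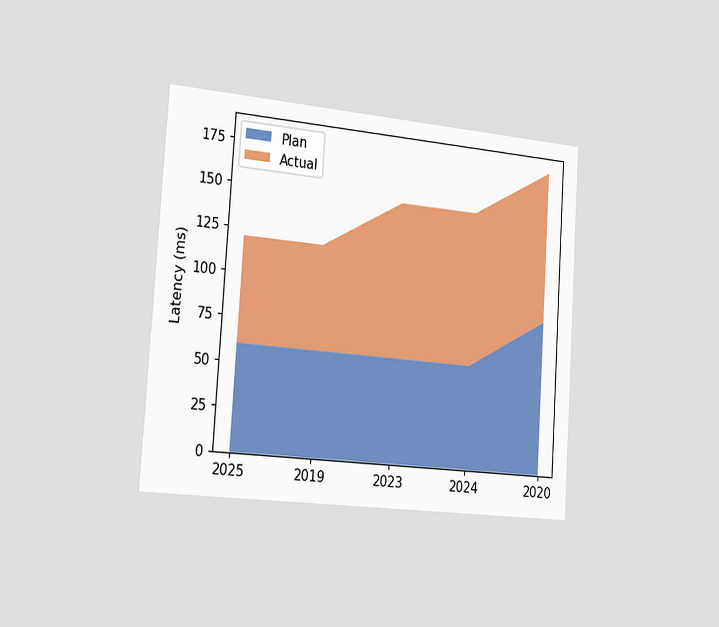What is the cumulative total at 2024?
150ms

The chart is tilted about 4° clockwise and viewed slightly from the left. The stacked total at 2024 reaches 150ms.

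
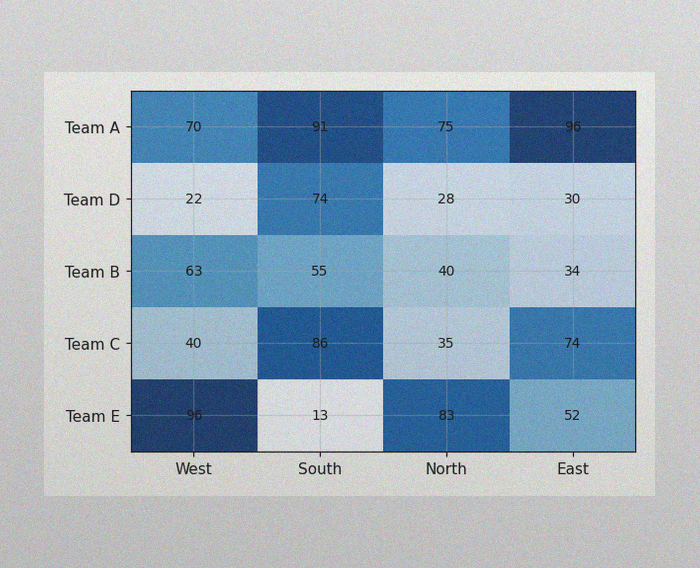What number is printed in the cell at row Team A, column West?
70

The image has some photo noise and uneven lighting. The (Team A, West) cell reads 70.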